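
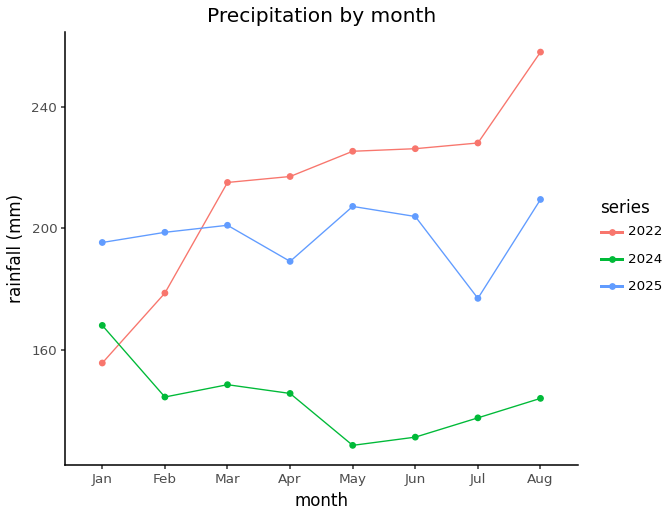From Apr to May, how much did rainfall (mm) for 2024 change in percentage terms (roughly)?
Apr ≈ 140, May ≈ 120; (120 − 140) / 140 ≈ -14.3%.

≈ -14.3%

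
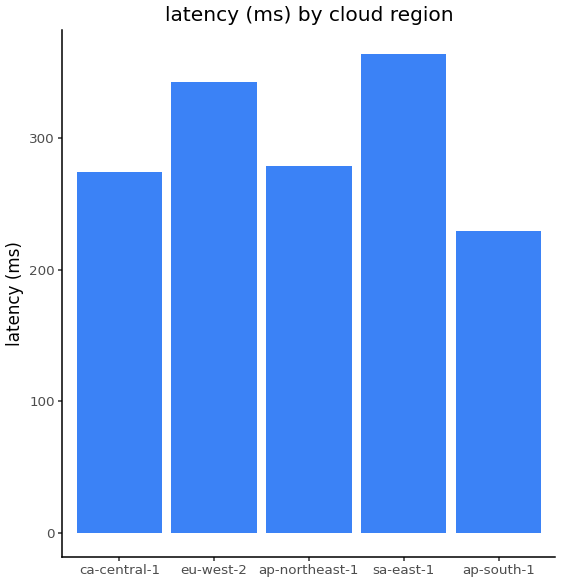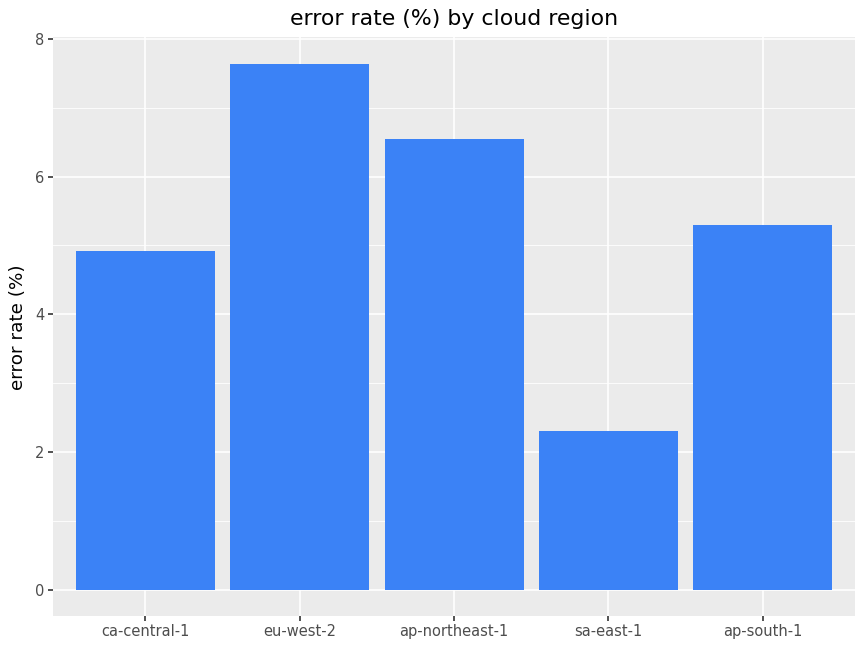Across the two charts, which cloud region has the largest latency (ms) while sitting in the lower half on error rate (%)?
Chart 2 median error rate (%) ≈ 5; below-median cloud regions: ca-central-1, sa-east-1. Among those, sa-east-1 has the highest latency (ms) (≈ 350).

sa-east-1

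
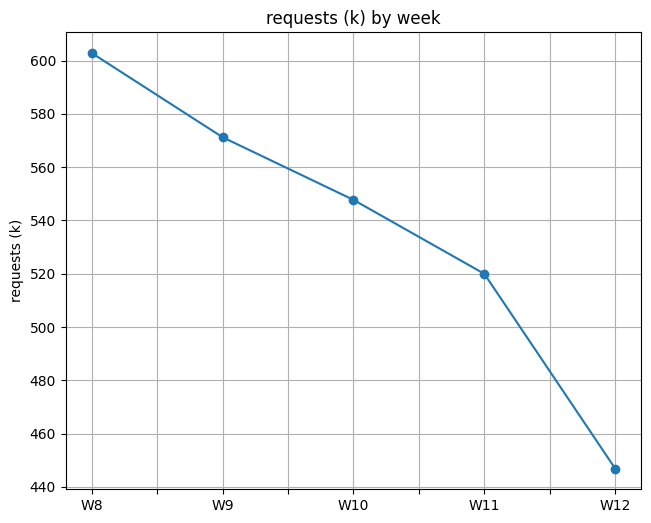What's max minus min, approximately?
≈ 160

Max W8 ≈ 600, min W12 ≈ 440; range ≈ 160.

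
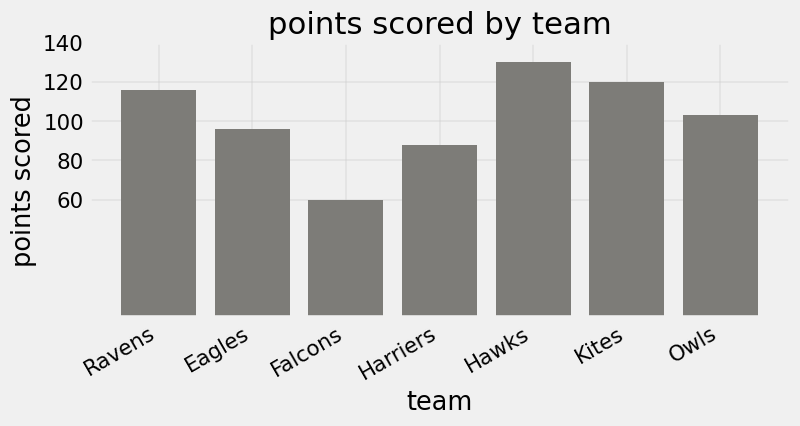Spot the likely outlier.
Falcons ≈ 60; the rest sit between ≈ 80 and ≈ 120.

Falcons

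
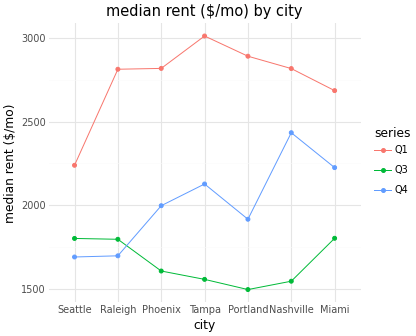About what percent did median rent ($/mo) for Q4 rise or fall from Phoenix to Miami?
Phoenix ≈ 2000, Miami ≈ 2200; (2200 − 2000) / 2000 ≈ +10%.

≈ +10%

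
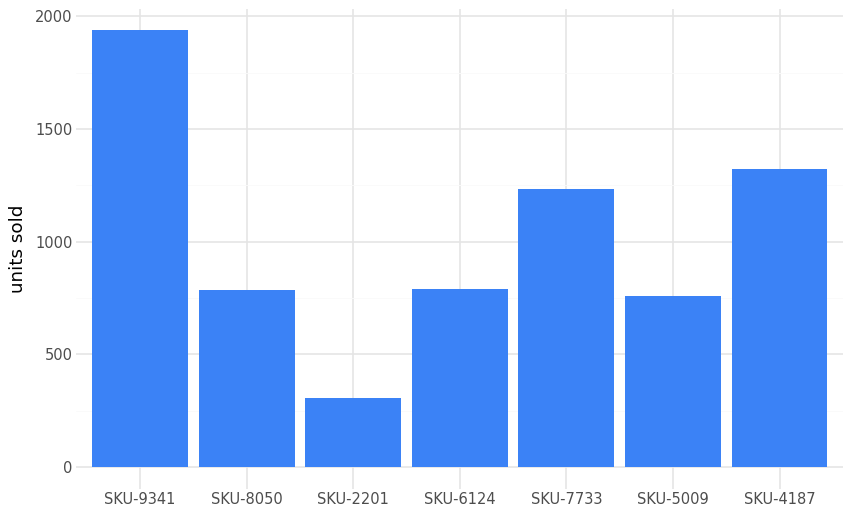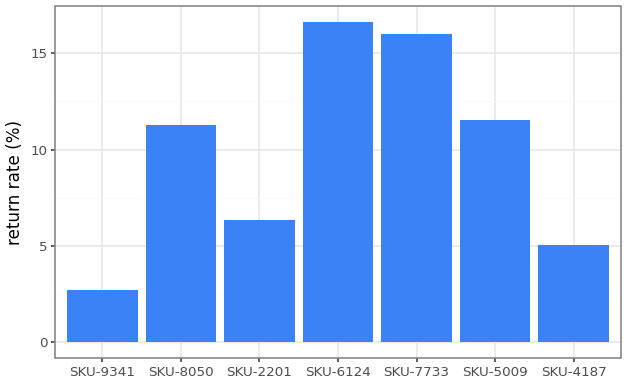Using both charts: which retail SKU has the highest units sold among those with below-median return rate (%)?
Chart 2 median return rate (%) ≈ 12; below-median retail SKUs: SKU-9341, SKU-2201, SKU-4187. Among those, SKU-9341 has the highest units sold (≈ 2000).

SKU-9341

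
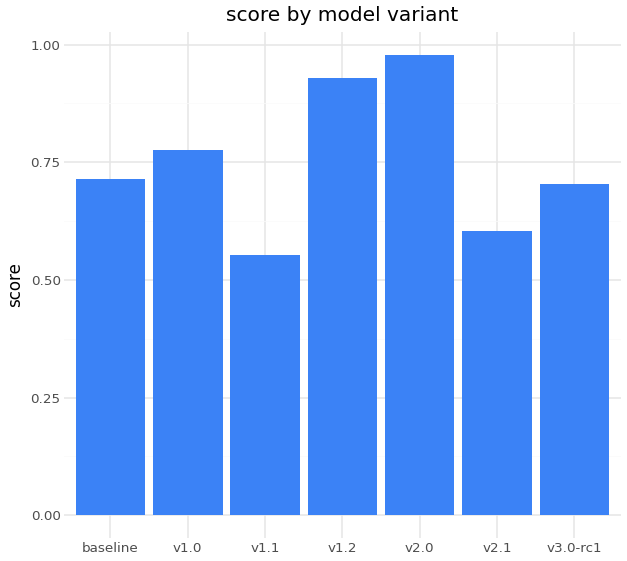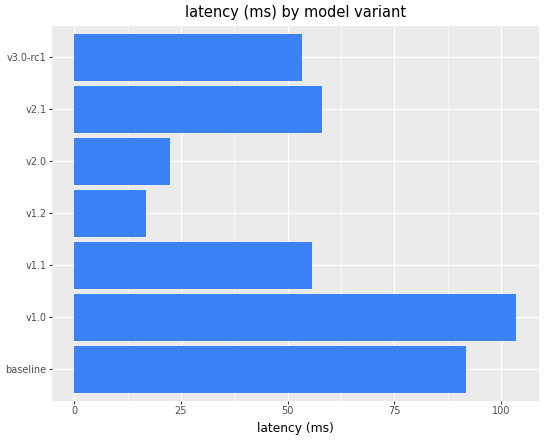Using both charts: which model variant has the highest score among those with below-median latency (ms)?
v2.0

Chart 2 median latency (ms) ≈ 60; below-median model variants: v1.2, v2.0, v3.0-rc1. Among those, v2.0 has the highest score (≈ 1).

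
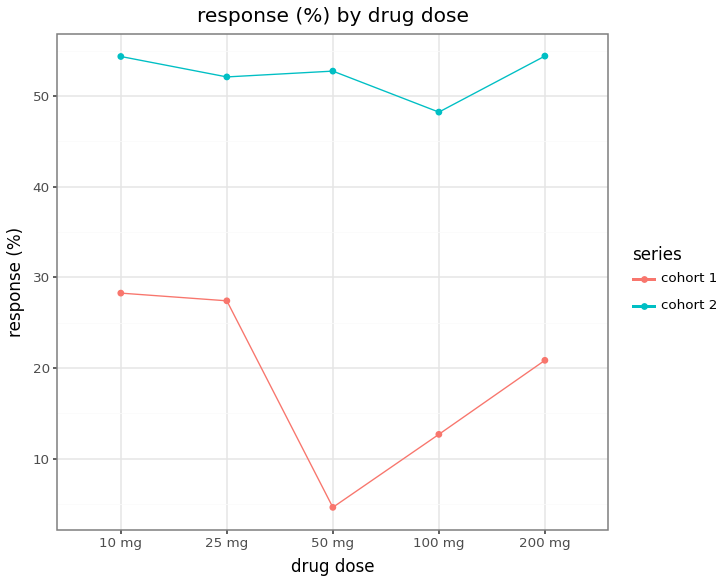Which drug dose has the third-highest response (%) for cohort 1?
200 mg

Top 4 for cohort 1: 10 mg ≈ 30, 25 mg ≈ 25, 200 mg ≈ 20, 100 mg ≈ 15.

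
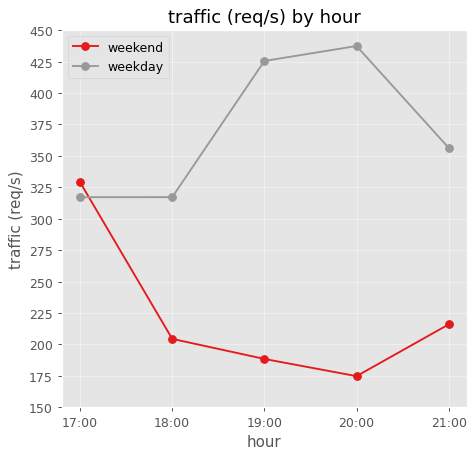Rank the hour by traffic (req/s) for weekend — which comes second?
Top 3 for weekend: 17:00 ≈ 325, 21:00 ≈ 225, 18:00 ≈ 200.

21:00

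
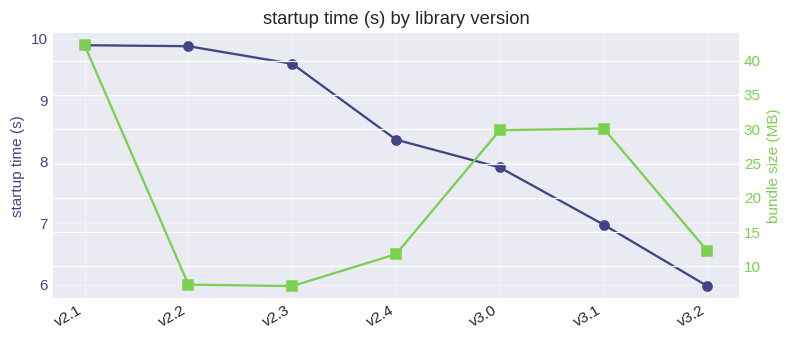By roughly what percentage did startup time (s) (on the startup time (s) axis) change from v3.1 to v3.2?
v3.1 ≈ 7.0, v3.2 ≈ 6.0; (6.0 − 7.0) / 7.0 ≈ -14.3%.

≈ -14.3%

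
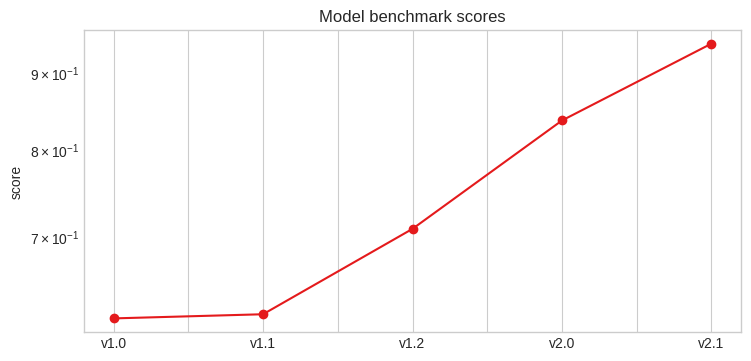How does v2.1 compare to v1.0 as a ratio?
≈ 1.58×

v2.1 ≈ 0.95, v1.0 ≈ 0.60; 0.95/0.60 ≈ 1.58.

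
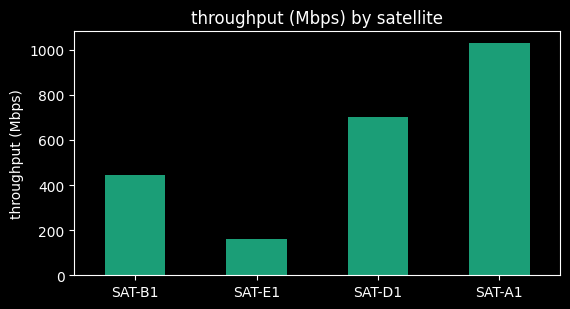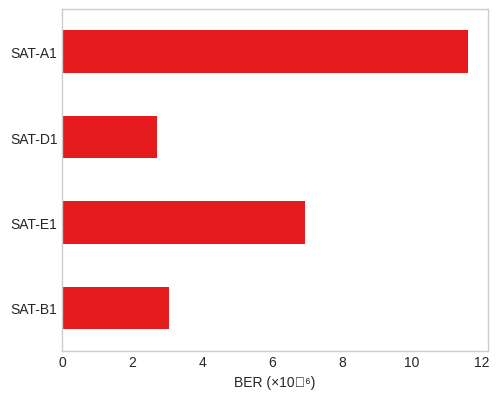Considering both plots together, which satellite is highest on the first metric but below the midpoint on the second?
SAT-D1

Chart 2 median BER (×10⁻⁶) ≈ 6; below-median satellites: SAT-B1, SAT-D1. Among those, SAT-D1 has the highest throughput (Mbps) (≈ 700).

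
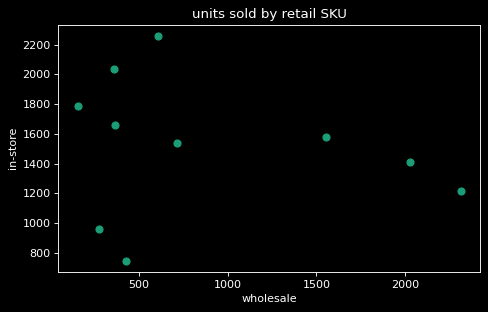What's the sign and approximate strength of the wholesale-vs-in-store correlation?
no clear correlation

Points are roughly uncorrelated; weak (|r| ≈ 0.2).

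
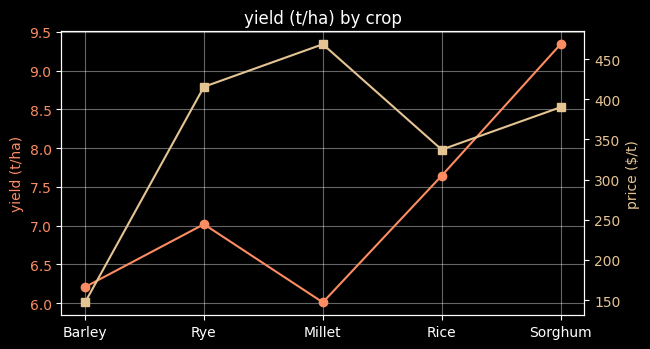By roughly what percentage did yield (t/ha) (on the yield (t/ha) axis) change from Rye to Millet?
Rye ≈ 7.0, Millet ≈ 6.0; (6.0 − 7.0) / 7.0 ≈ -14.3%.

≈ -14.3%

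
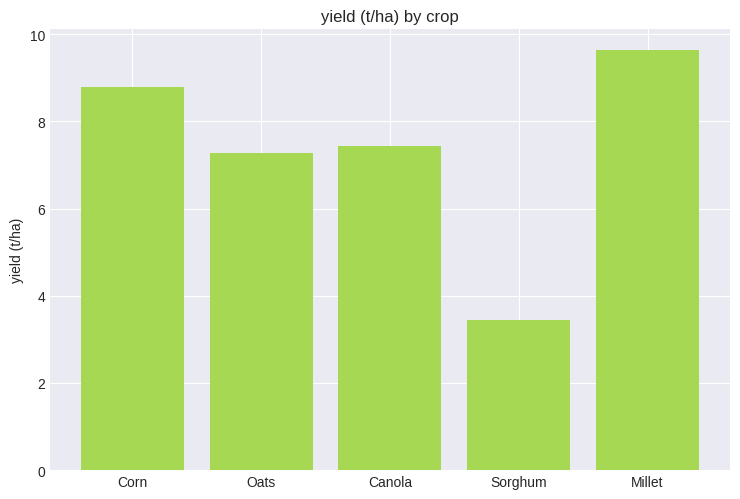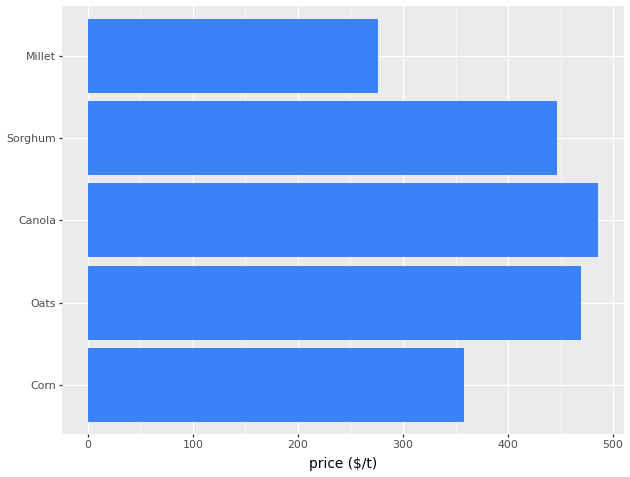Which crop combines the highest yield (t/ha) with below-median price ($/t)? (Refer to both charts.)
Chart 2 median price ($/t) ≈ 450; below-median crops: Corn, Millet. Among those, Millet has the highest yield (t/ha) (≈ 10).

Millet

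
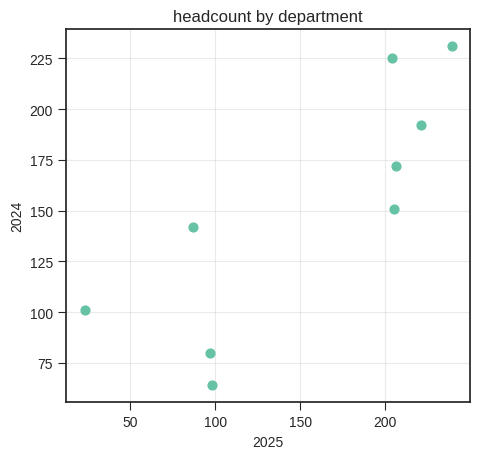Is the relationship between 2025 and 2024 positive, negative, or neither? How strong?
Points are positively correlated; strong (|r| ≈ 0.8).

positive, strong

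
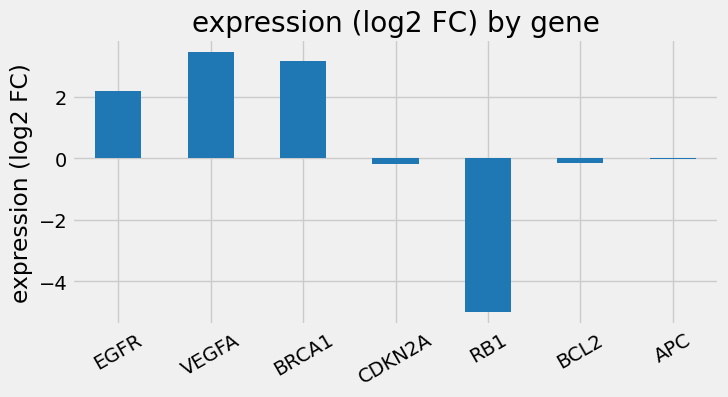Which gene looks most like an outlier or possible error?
RB1

RB1 ≈ -5; the rest sit between ≈ 0 and ≈ 3.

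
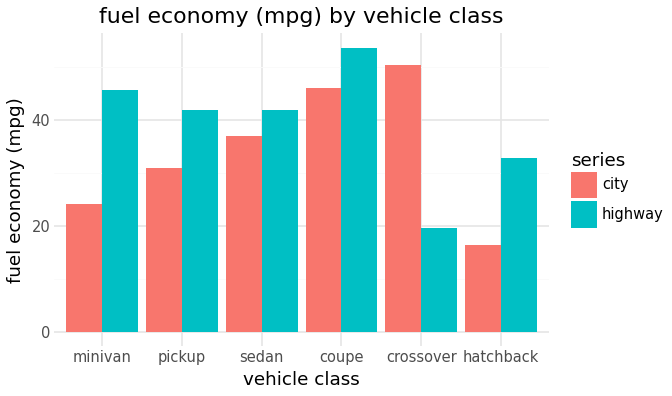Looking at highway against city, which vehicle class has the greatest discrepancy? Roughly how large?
crossover, ≈ 30 mpg

crossover: highway ≈ 20, city ≈ 50 → gap ≈ 30. Next-largest (minivan) is only ≈ 20.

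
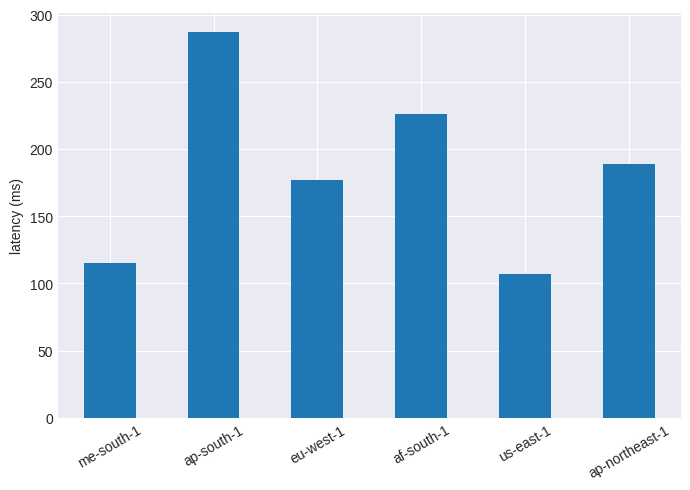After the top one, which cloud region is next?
af-south-1

Top 3: ap-south-1 ≈ 275, af-south-1 ≈ 225, ap-northeast-1 ≈ 200.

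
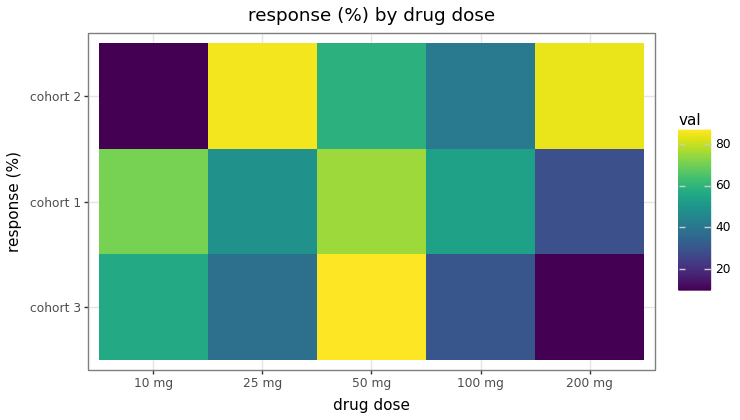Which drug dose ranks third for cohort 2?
Top 4 for cohort 2: 25 mg ≈ 90, 200 mg ≈ 80, 50 mg ≈ 60, 100 mg ≈ 40.

50 mg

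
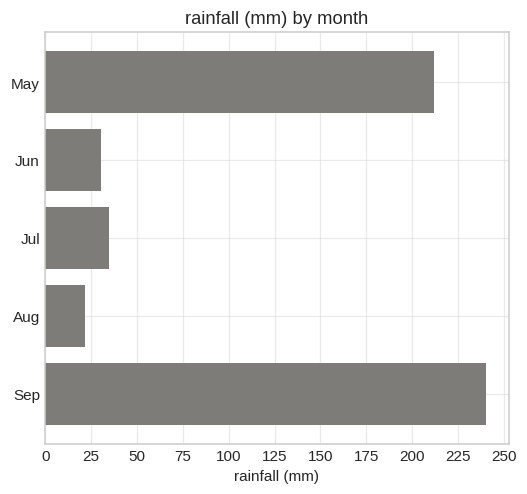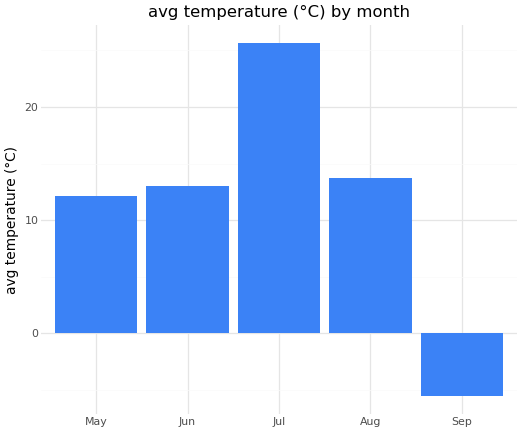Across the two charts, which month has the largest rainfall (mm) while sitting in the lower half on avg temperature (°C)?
Chart 2 median avg temperature (°C) ≈ 15; below-median months: May, Sep. Among those, Sep has the highest rainfall (mm) (≈ 250).

Sep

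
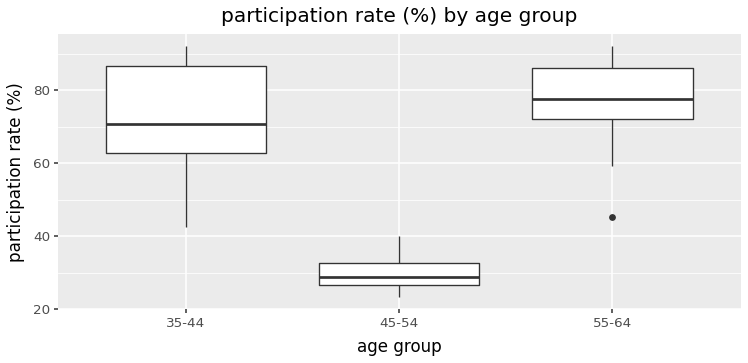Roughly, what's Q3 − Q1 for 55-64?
Q3 ≈ 85, Q1 ≈ 70; IQR ≈ 15.

≈ 15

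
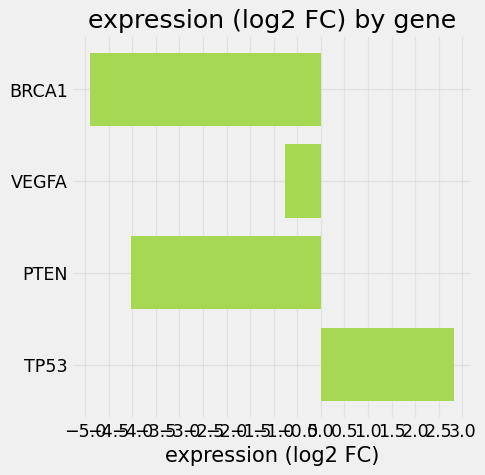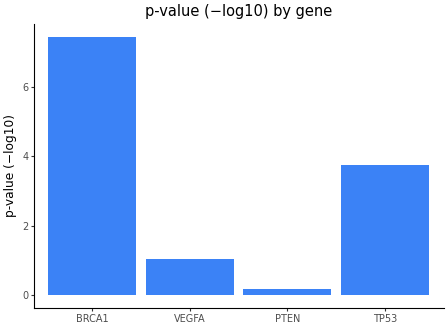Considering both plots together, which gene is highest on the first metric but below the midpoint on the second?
Chart 2 median p-value (−log10) ≈ 2; below-median genes: VEGFA, PTEN. Among those, VEGFA has the highest expression (log2 FC) (≈ -1).

VEGFA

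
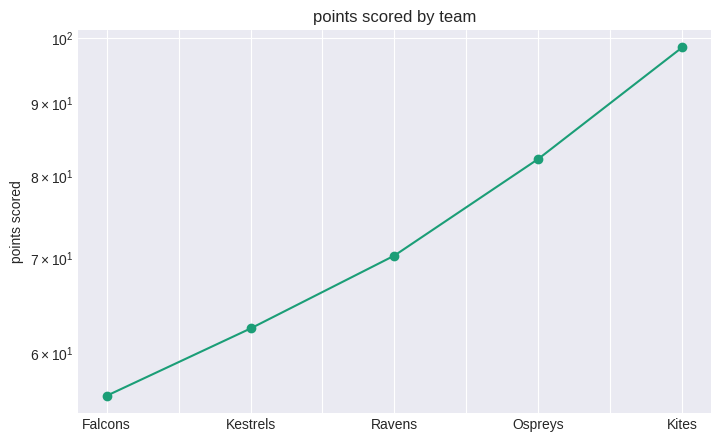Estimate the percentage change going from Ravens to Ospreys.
Ravens ≈ 70, Ospreys ≈ 80; (80 − 70) / 70 ≈ +14.3%.

≈ +14.3%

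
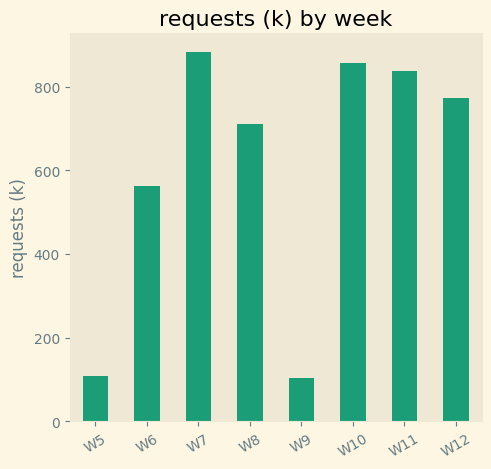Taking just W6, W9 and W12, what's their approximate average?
(600 + 100 + 800) / 3 ≈ 500.

≈ 500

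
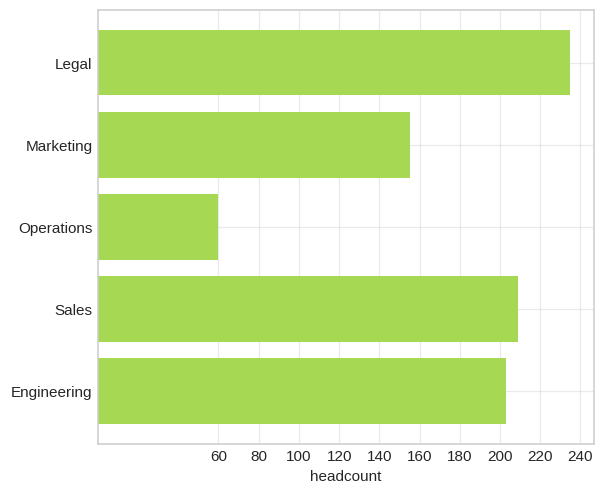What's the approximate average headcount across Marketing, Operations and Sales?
(160 + 60 + 200) / 3 ≈ 140.

≈ 140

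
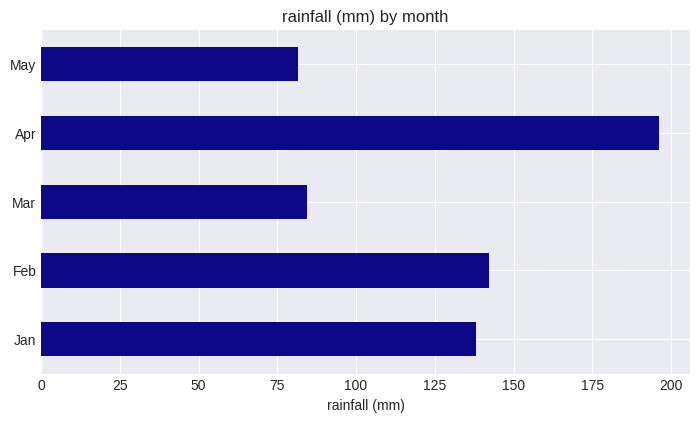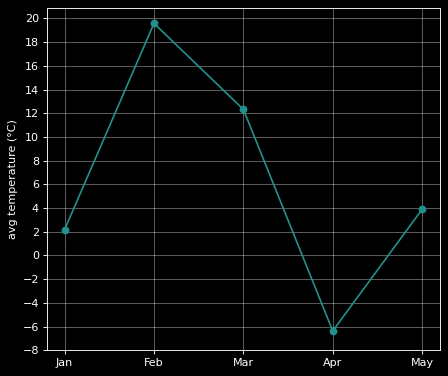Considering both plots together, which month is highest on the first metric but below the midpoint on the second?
Apr

Chart 2 median avg temperature (°C) ≈ 4; below-median months: Jan, Apr. Among those, Apr has the highest rainfall (mm) (≈ 200).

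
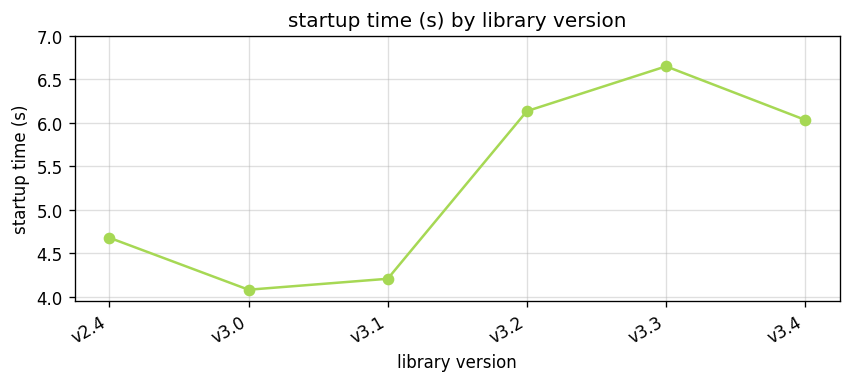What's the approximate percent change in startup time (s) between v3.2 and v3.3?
≈ +8.3%

v3.2 ≈ 6.0, v3.3 ≈ 6.5; (6.5 − 6.0) / 6.0 ≈ +8.3%.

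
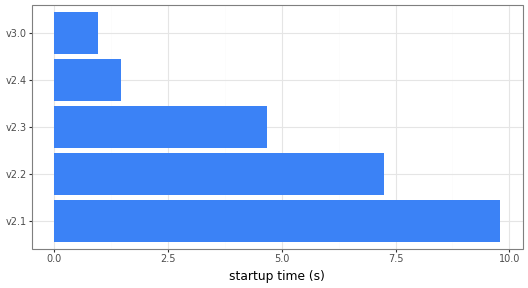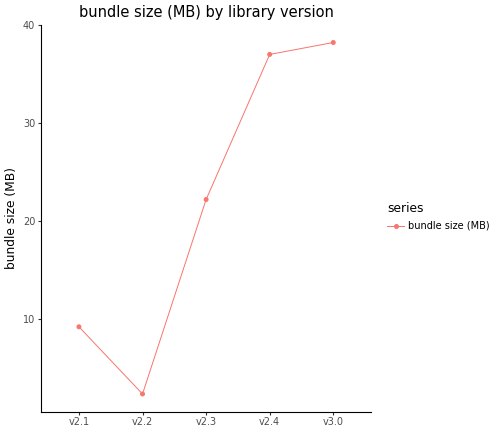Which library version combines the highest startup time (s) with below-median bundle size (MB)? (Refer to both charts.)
v2.1

Chart 2 median bundle size (MB) ≈ 20; below-median library versions: v2.1, v2.2. Among those, v2.1 has the highest startup time (s) (≈ 10).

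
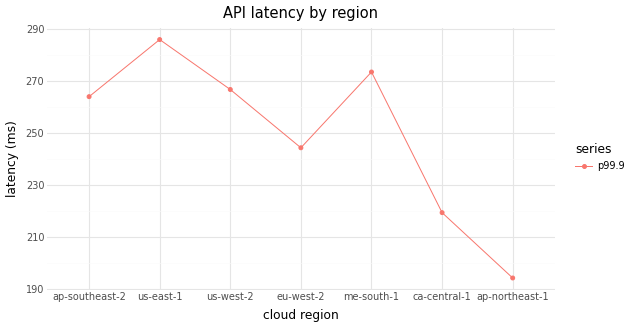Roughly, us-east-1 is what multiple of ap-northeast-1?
us-east-1 ≈ 290, ap-northeast-1 ≈ 190; 290/190 ≈ 1.53.

≈ 1.53×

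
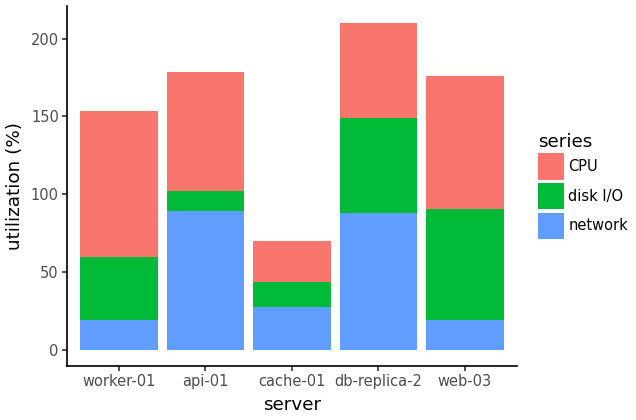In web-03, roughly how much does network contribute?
network top ≈ 20, bottom ≈ 0; segment ≈ 20.

≈ 20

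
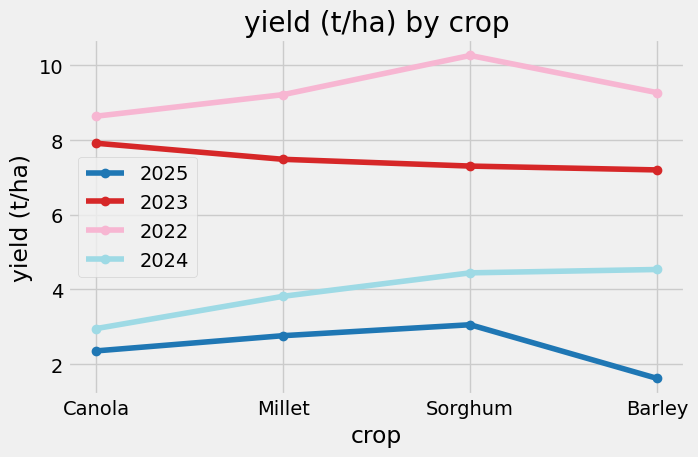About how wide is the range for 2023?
≈ 1

Max Canola ≈ 8, min Barley ≈ 7; range ≈ 1.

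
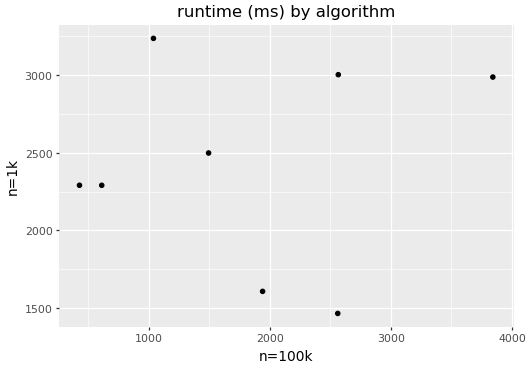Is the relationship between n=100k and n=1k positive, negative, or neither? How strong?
no clear correlation

Points are roughly uncorrelated; weak (|r| ≈ 0.1).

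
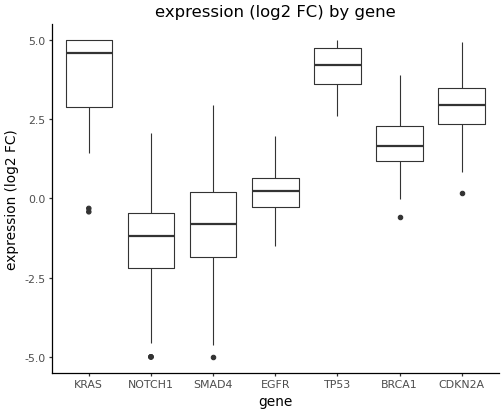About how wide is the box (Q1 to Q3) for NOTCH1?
≈ 2

Q3 ≈ 0, Q1 ≈ -2; IQR ≈ 2.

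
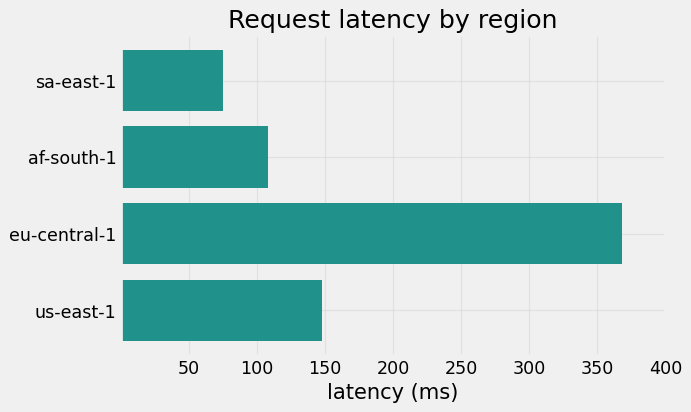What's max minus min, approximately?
≈ 250

Max eu-central-1 ≈ 350, min sa-east-1 ≈ 100; range ≈ 250.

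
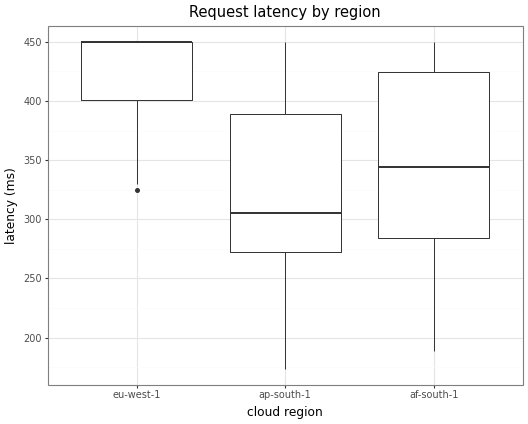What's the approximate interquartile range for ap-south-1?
≈ 120

Q3 ≈ 390, Q1 ≈ 270; IQR ≈ 120.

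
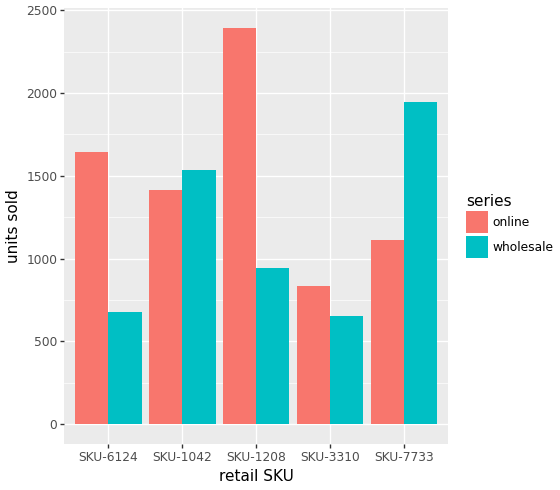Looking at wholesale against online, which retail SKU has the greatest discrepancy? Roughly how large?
SKU-1208: wholesale ≈ 1000, online ≈ 2400 → gap ≈ 1400. Next-largest (SKU-6124) is only ≈ 1000.

SKU-1208, ≈ 1400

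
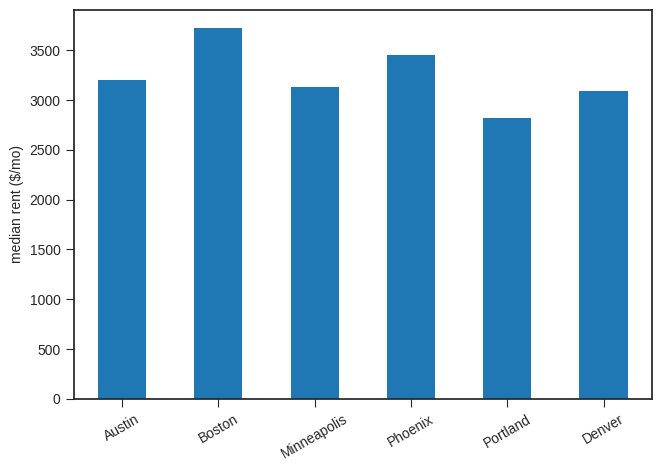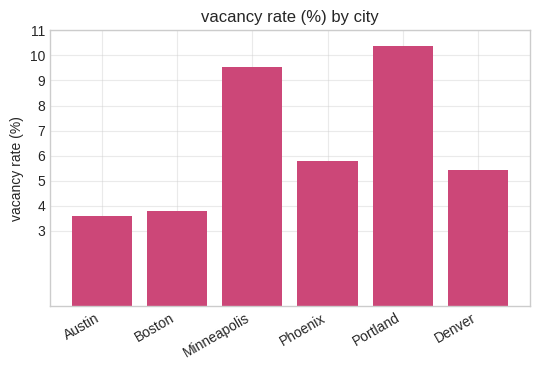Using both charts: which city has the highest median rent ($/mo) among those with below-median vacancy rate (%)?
Boston

Chart 2 median vacancy rate (%) ≈ 6; below-median cities: Austin, Boston, Denver. Among those, Boston has the highest median rent ($/mo) (≈ 3500).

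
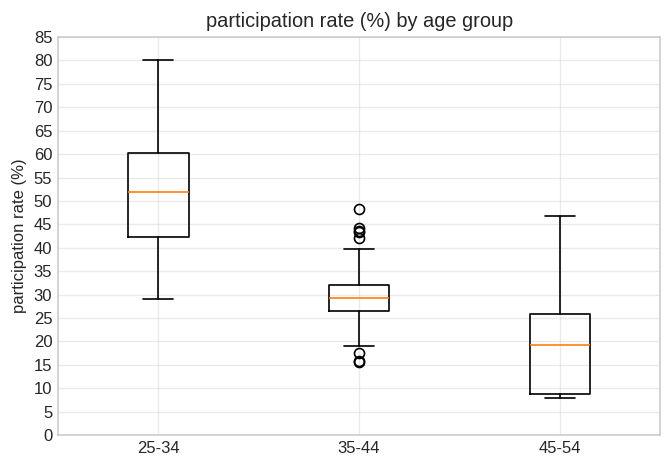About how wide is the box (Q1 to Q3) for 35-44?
≈ 5

Q3 ≈ 30, Q1 ≈ 25; IQR ≈ 5.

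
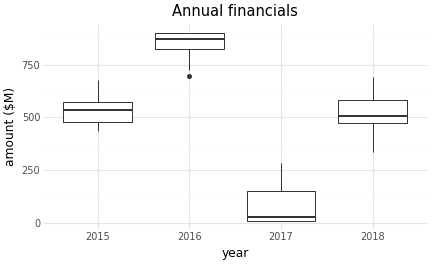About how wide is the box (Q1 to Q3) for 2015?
≈ 100

Q3 ≈ 600, Q1 ≈ 500; IQR ≈ 100.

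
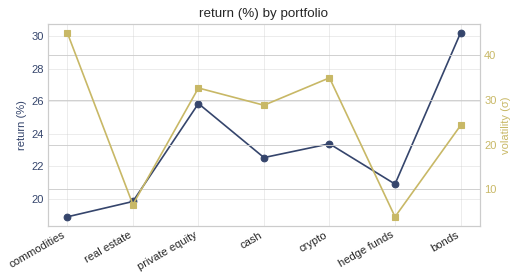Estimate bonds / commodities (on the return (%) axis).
≈ 1.58×

bonds ≈ 30, commodities ≈ 19; 30/19 ≈ 1.58.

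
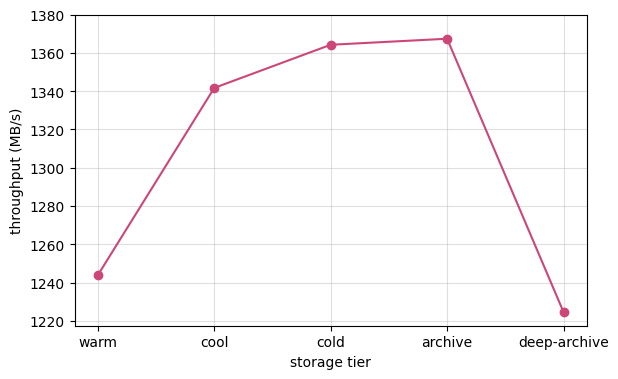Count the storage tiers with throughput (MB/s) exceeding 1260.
3

Above 1260: cool, cold, archive.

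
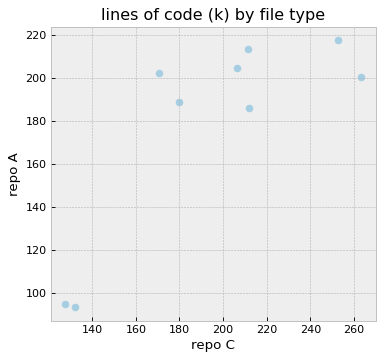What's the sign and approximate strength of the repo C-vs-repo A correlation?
positive, strong

Points are positively correlated; strong (|r| ≈ 0.8).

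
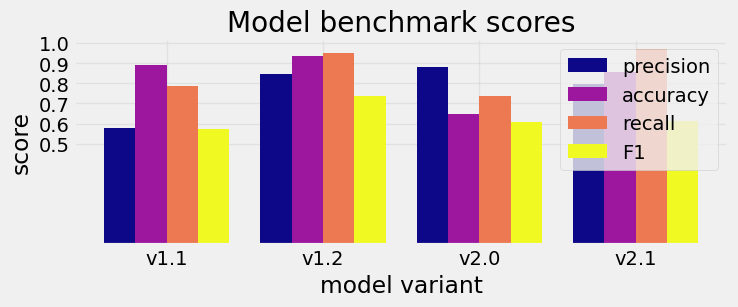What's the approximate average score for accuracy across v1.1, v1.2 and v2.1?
≈ 0.9

(0.9 + 0.9 + 0.9) / 3 ≈ 0.9.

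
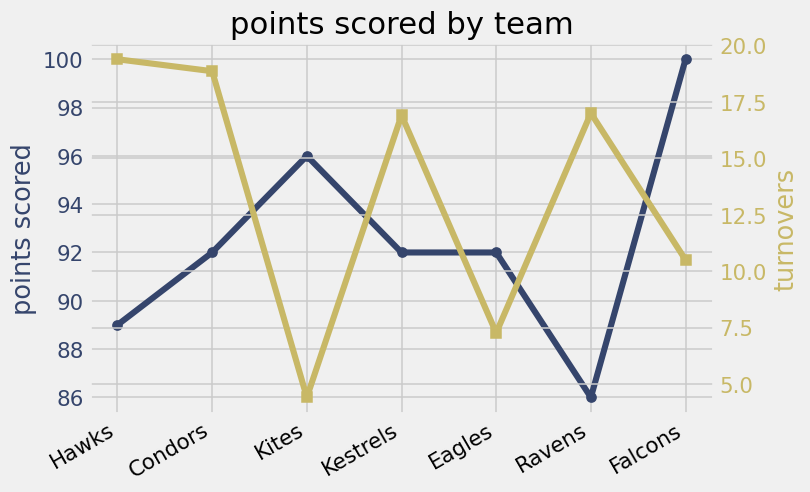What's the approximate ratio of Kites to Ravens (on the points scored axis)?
Kites ≈ 96, Ravens ≈ 86; 96/86 ≈ 1.12.

≈ 1.12×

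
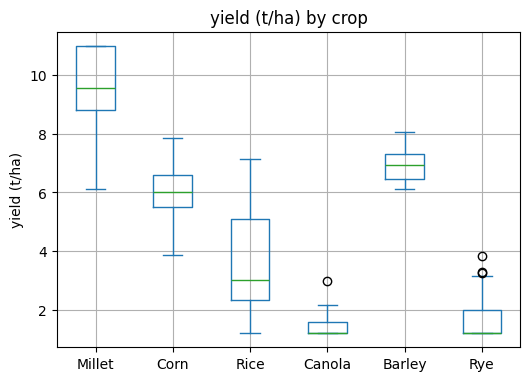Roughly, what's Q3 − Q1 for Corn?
Q3 ≈ 7, Q1 ≈ 6; IQR ≈ 1.

≈ 1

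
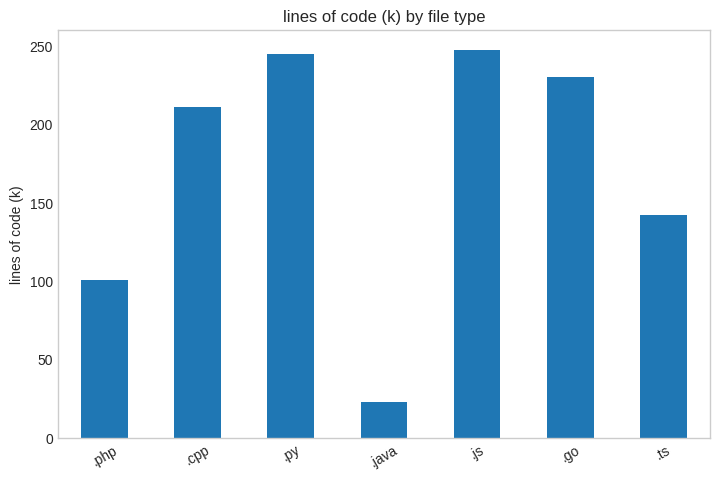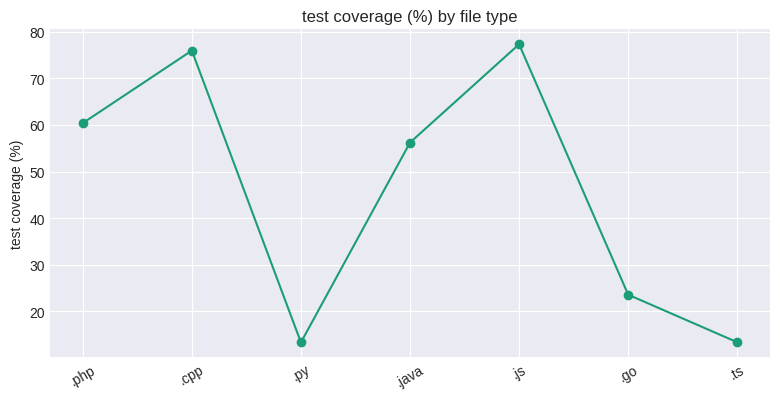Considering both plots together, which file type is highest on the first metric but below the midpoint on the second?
Chart 2 median test coverage (%) ≈ 60; below-median file types: .py, .go, .ts. Among those, .py has the highest lines of code (k) (≈ 250).

.py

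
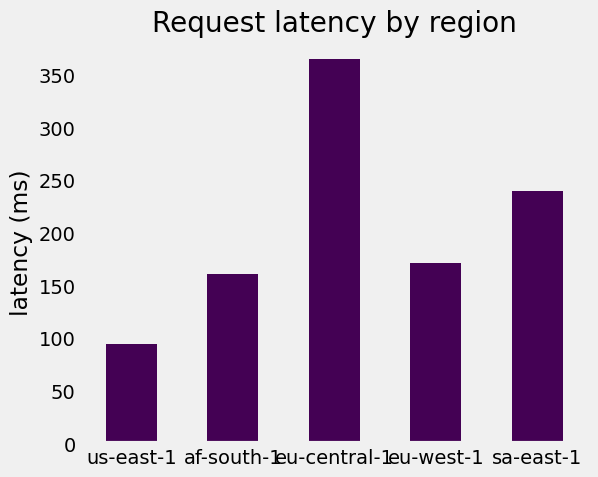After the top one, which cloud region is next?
Top 3: eu-central-1 ≈ 350, sa-east-1 ≈ 250, eu-west-1 ≈ 150.

sa-east-1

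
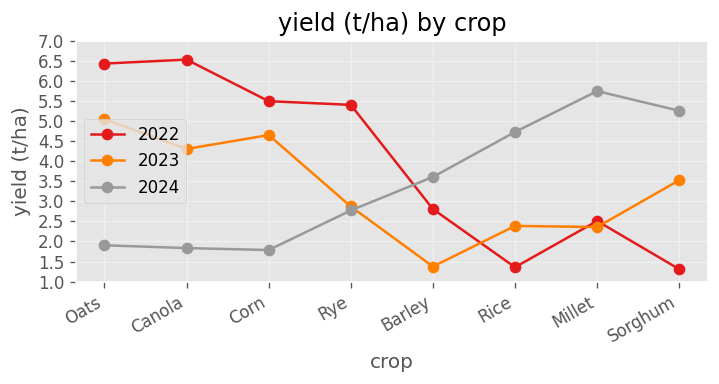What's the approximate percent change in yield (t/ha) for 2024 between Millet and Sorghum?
Millet ≈ 6.0, Sorghum ≈ 5.5; (5.5 − 6.0) / 6.0 ≈ -8.3%.

≈ -8.3%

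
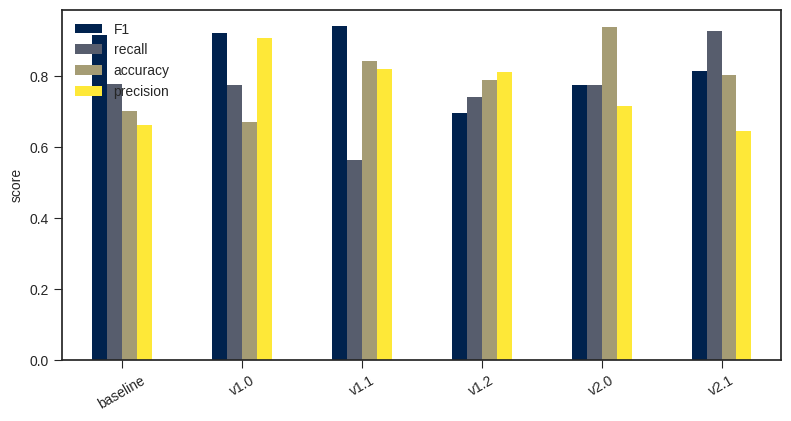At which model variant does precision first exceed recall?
baseline: precision ≈ 0.7 vs recall ≈ 0.8 (not yet); v1.0: precision ≈ 0.9 vs recall ≈ 0.8 (first crossover).

v1.0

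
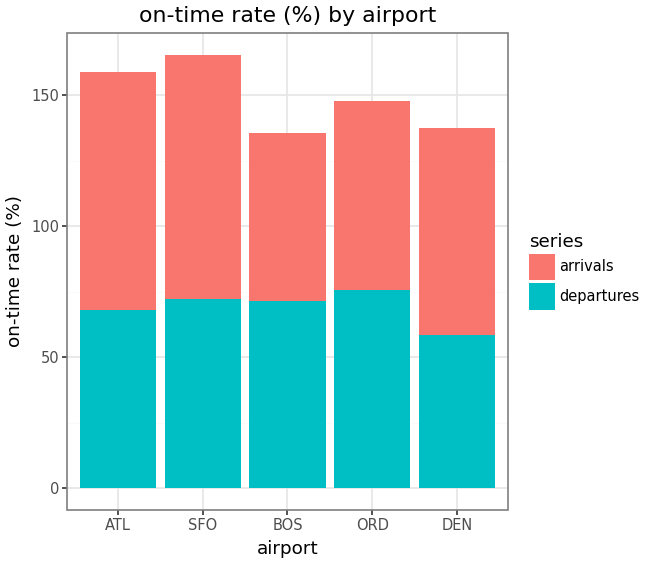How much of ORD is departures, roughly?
≈ 80

departures top ≈ 80, bottom ≈ 0; segment ≈ 80.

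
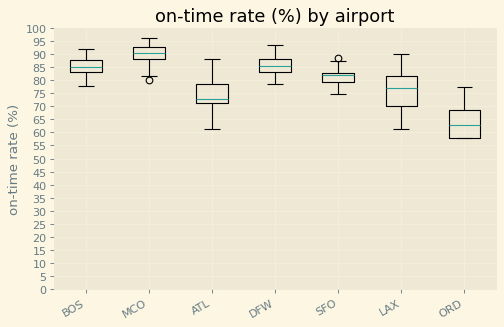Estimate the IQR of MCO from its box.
Q3 ≈ 95, Q1 ≈ 90; IQR ≈ 5.

≈ 5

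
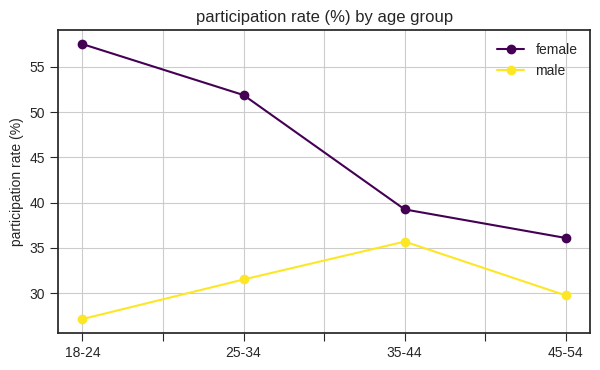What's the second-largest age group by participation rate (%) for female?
Top 3 for female: 18-24 ≈ 60, 25-34 ≈ 50, 35-44 ≈ 40.

25-34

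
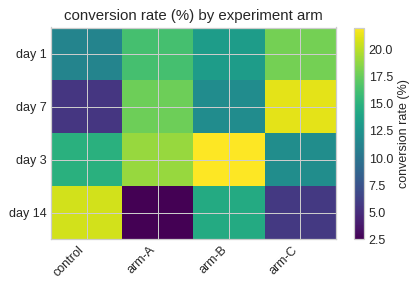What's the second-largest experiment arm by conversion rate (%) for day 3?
arm-A

Top 3 for day 3: arm-B ≈ 22, arm-A ≈ 18, control ≈ 14.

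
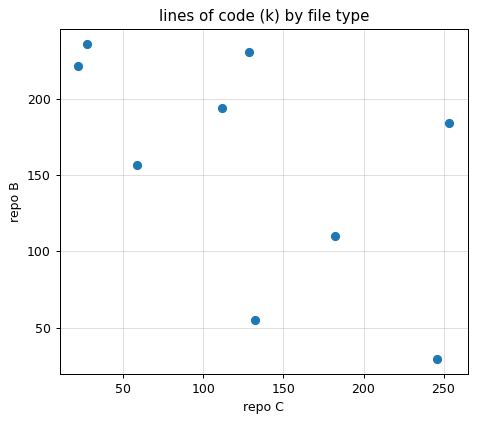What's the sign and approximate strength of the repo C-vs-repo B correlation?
negative, moderate

Points are negatively correlated; moderate (|r| ≈ 0.6).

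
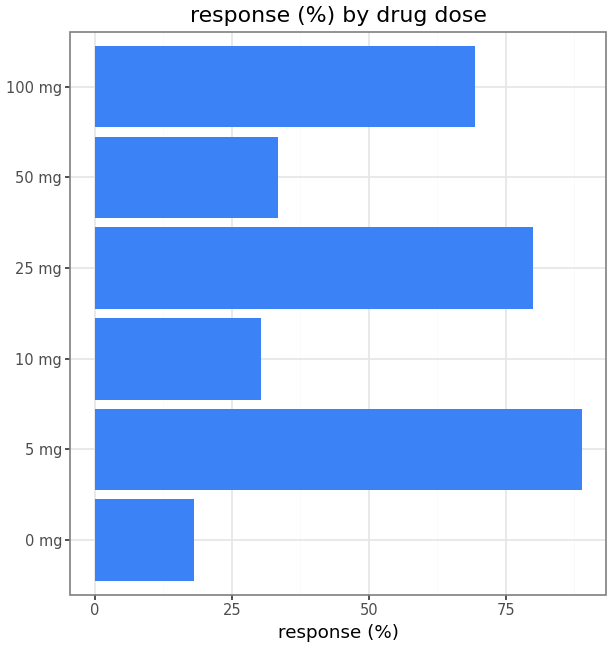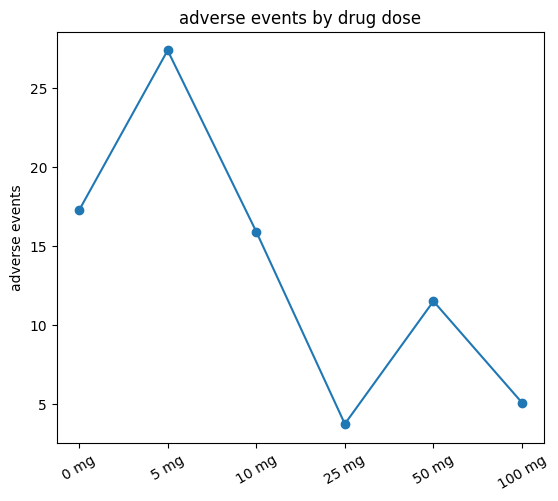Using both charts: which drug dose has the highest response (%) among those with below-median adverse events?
25 mg

Chart 2 median adverse events ≈ 15; below-median drug doses: 25 mg, 50 mg, 100 mg. Among those, 25 mg has the highest response (%) (≈ 80).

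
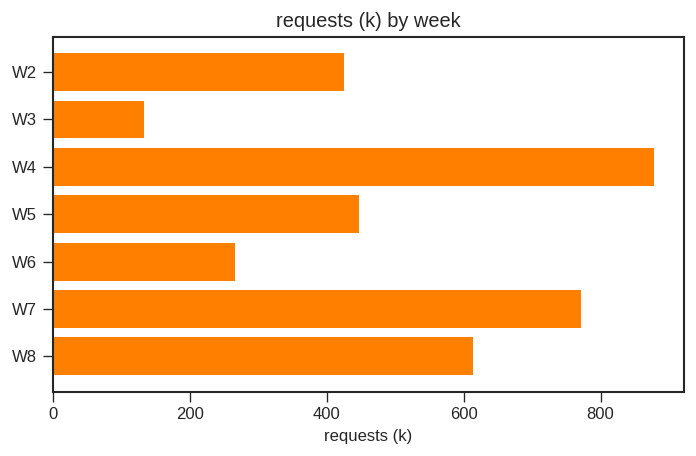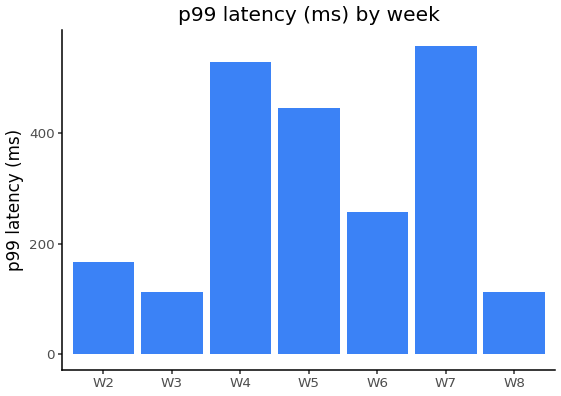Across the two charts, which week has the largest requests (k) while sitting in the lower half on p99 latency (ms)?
W8

Chart 2 median p99 latency (ms) ≈ 300; below-median weeks: W2, W3, W8. Among those, W8 has the highest requests (k) (≈ 600).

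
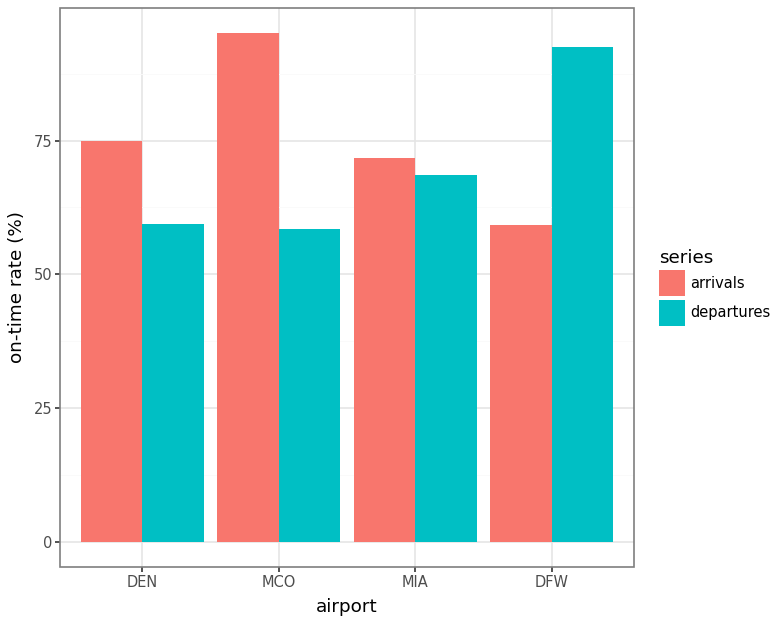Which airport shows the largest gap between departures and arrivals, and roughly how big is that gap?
MCO, ≈ 40 %

MCO: departures ≈ 60, arrivals ≈ 100 → gap ≈ 40. Next-largest (DFW) is only ≈ 30.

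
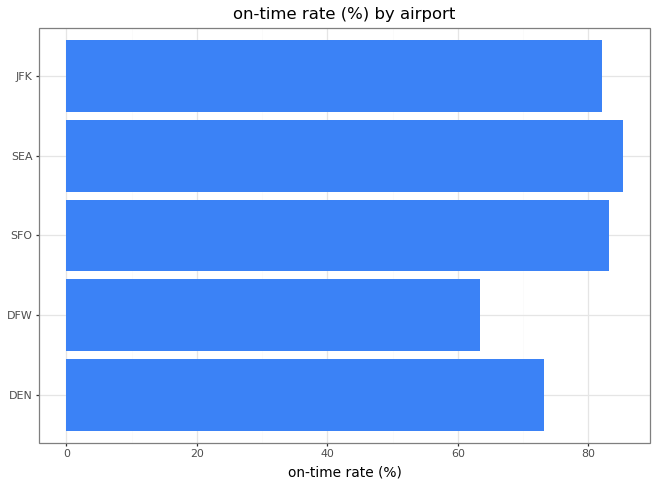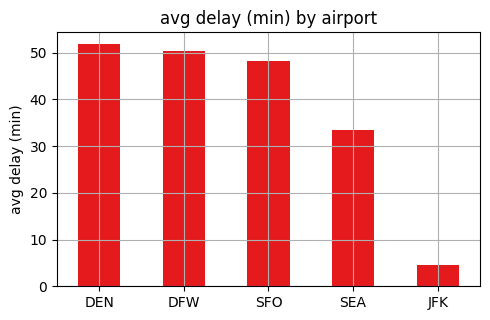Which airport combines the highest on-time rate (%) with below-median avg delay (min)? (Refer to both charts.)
SEA

Chart 2 median avg delay (min) ≈ 50; below-median airports: SEA, JFK. Among those, SEA has the highest on-time rate (%) (≈ 90).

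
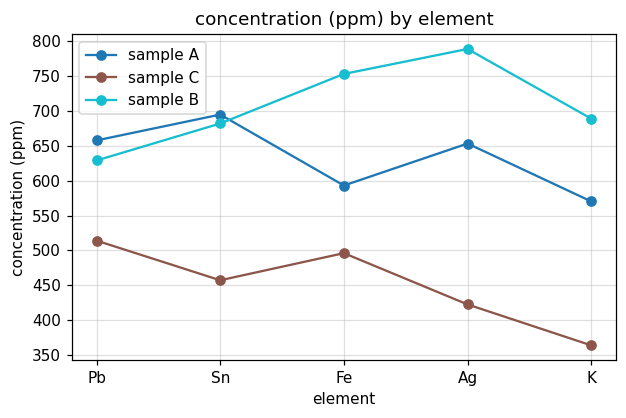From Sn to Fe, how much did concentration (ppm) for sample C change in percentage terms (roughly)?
≈ +11.1%

Sn ≈ 450, Fe ≈ 500; (500 − 450) / 450 ≈ +11.1%.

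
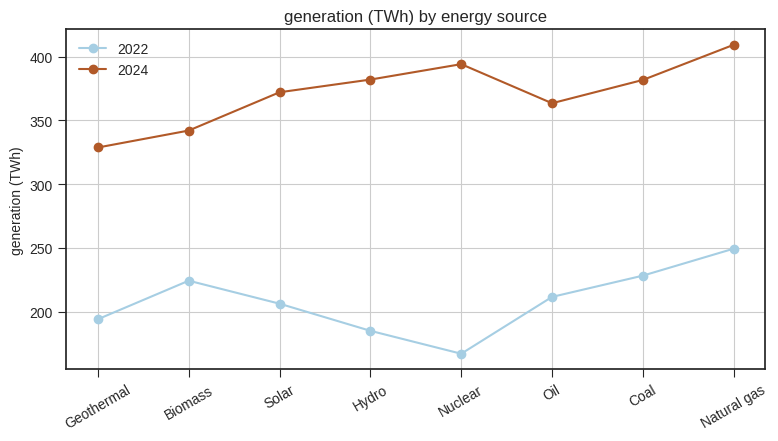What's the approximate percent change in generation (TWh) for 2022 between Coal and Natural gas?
Coal ≈ 225, Natural gas ≈ 250; (250 − 225) / 225 ≈ +11.1%.

≈ +11.1%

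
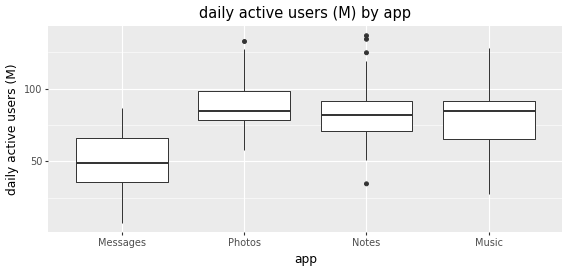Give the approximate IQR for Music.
≈ 25

Q3 ≈ 90, Q1 ≈ 65; IQR ≈ 25.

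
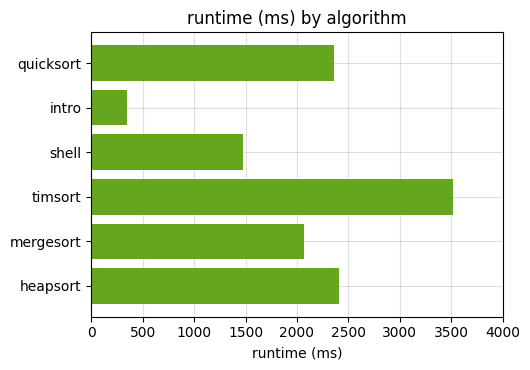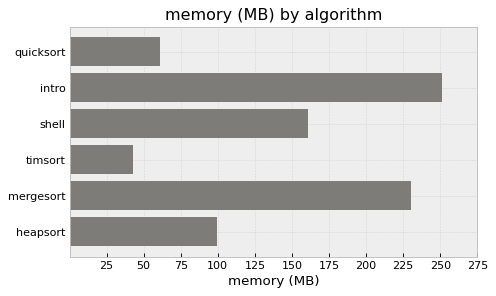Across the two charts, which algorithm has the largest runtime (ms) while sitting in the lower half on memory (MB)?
timsort

Chart 2 median memory (MB) ≈ 125; below-median algorithms: quicksort, timsort, heapsort. Among those, timsort has the highest runtime (ms) (≈ 3500).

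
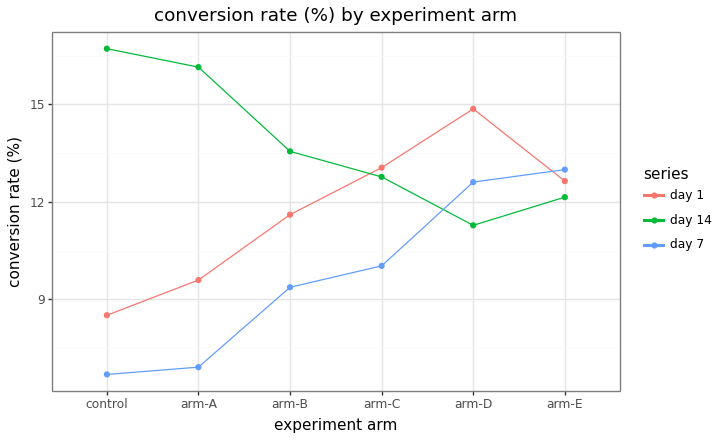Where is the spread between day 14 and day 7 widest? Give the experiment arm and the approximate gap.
control: day 14 ≈ 17, day 7 ≈ 7 → gap ≈ 10. Next-largest (arm-A) is only ≈ 9.

control, ≈ 10 %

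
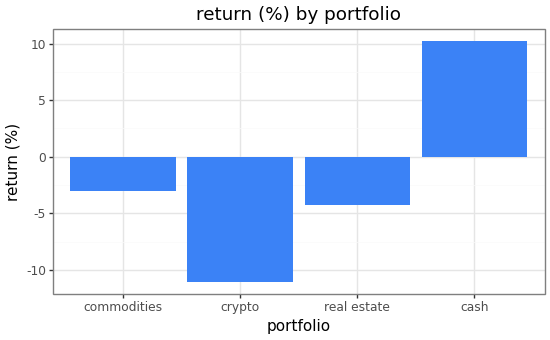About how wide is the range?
≈ 22

Max cash ≈ 10, min crypto ≈ -12; range ≈ 22.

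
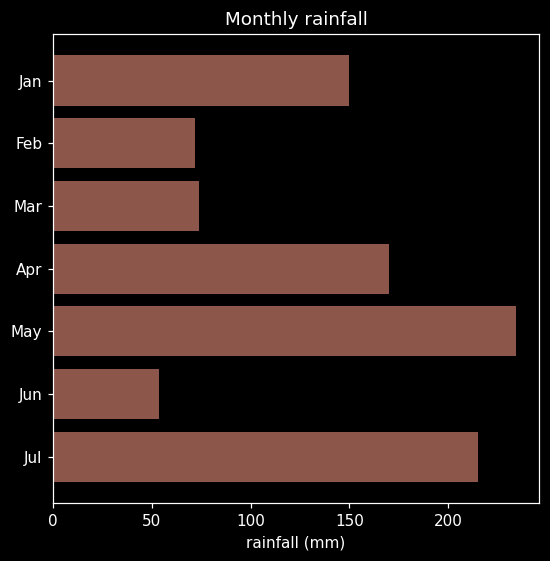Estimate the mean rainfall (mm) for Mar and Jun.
≈ 70

(80 + 60) / 2 ≈ 70.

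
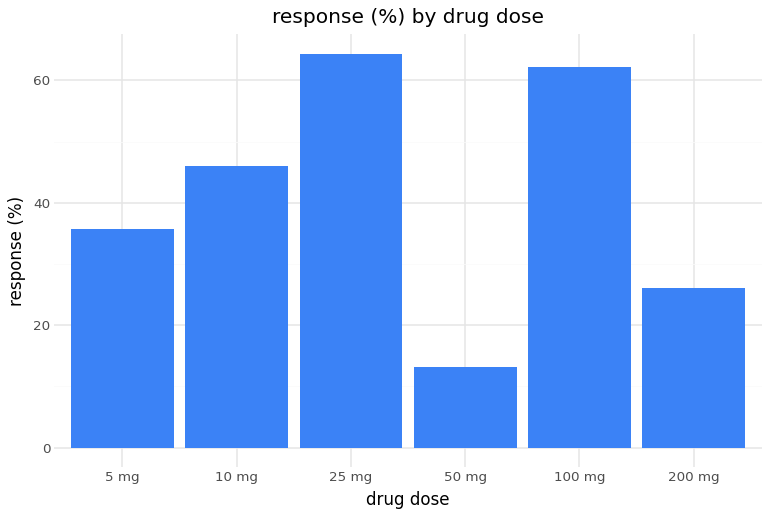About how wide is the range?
Max 25 mg ≈ 60, min 50 mg ≈ 10; range ≈ 50.

≈ 50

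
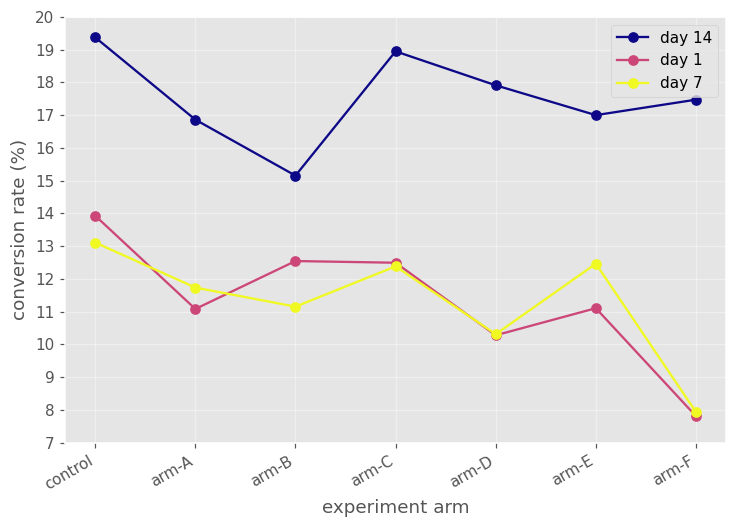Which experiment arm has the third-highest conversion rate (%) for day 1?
arm-C

Top 4 for day 1: control ≈ 14, arm-B ≈ 13, arm-C ≈ 12, arm-E ≈ 11.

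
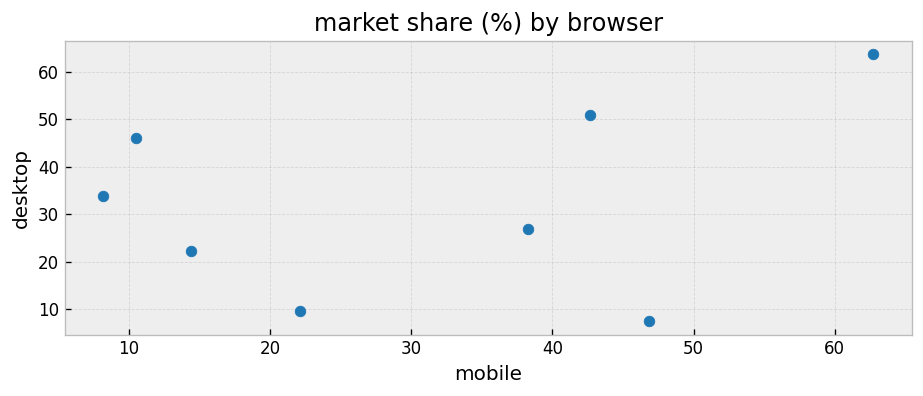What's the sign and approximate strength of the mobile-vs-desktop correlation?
Points are positively correlated; weak (|r| ≈ 0.3).

positive, weak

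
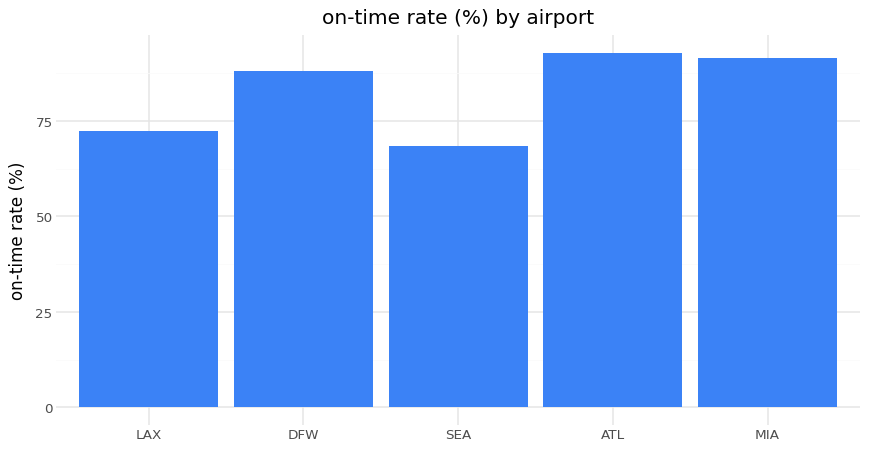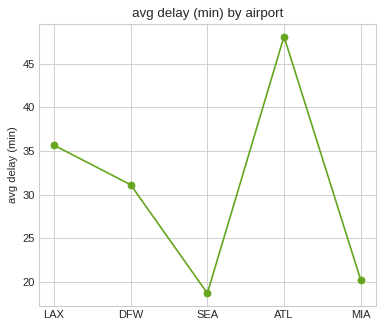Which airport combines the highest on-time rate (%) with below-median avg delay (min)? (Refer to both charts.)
Chart 2 median avg delay (min) ≈ 30; below-median airports: SEA, MIA. Among those, MIA has the highest on-time rate (%) (≈ 90).

MIA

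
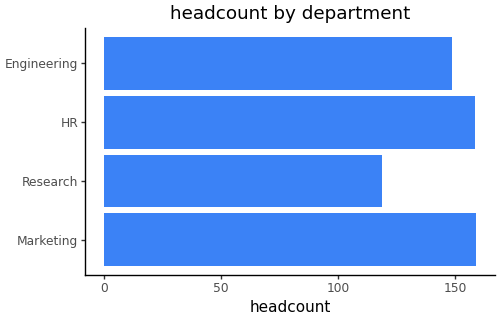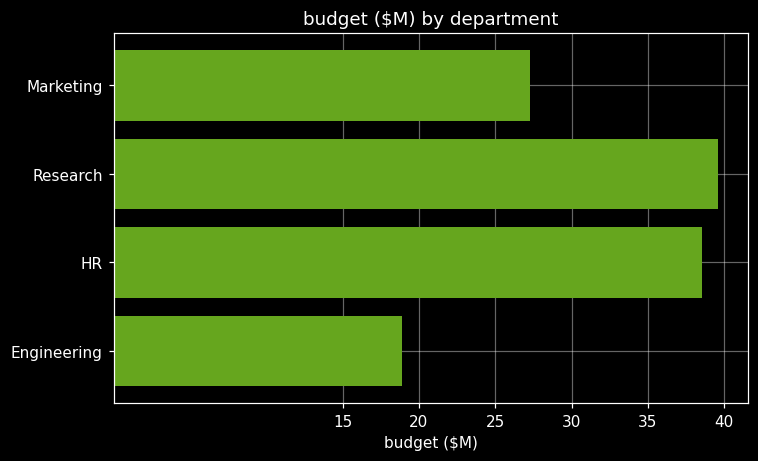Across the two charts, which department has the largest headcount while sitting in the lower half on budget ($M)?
Marketing

Chart 2 median budget ($M) ≈ 35; below-median departments: Marketing, Engineering. Among those, Marketing has the highest headcount (≈ 160).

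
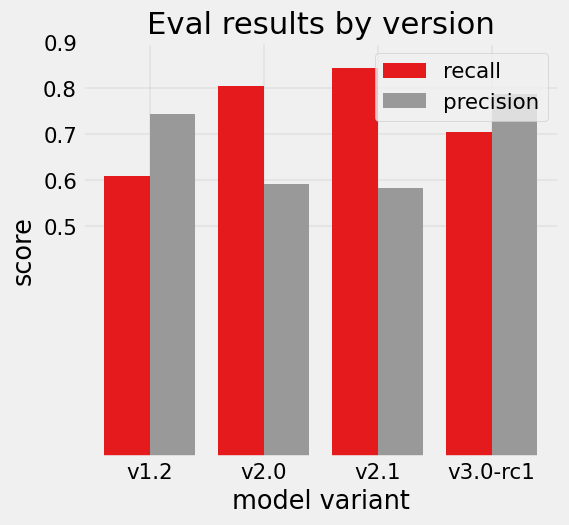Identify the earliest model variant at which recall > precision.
v1.2: recall ≈ 0.6 vs precision ≈ 0.7 (not yet); v2.0: recall ≈ 0.8 vs precision ≈ 0.6 (first crossover).

v2.0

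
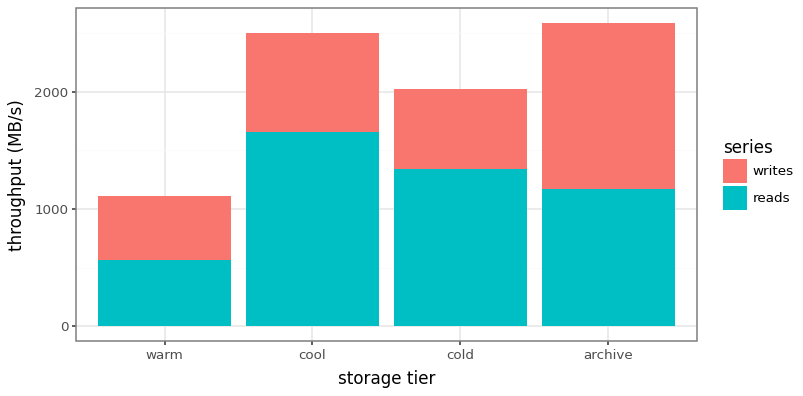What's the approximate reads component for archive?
reads top ≈ 1000, bottom ≈ 0; segment ≈ 1000.

≈ 1000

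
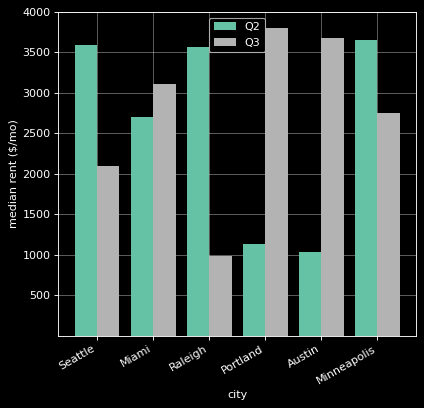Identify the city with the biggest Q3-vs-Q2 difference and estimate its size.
Portland, ≈ 3000 $/mo

Portland: Q3 ≈ 4000, Q2 ≈ 1000 → gap ≈ 3000. Next-largest (Austin) is only ≈ 2500.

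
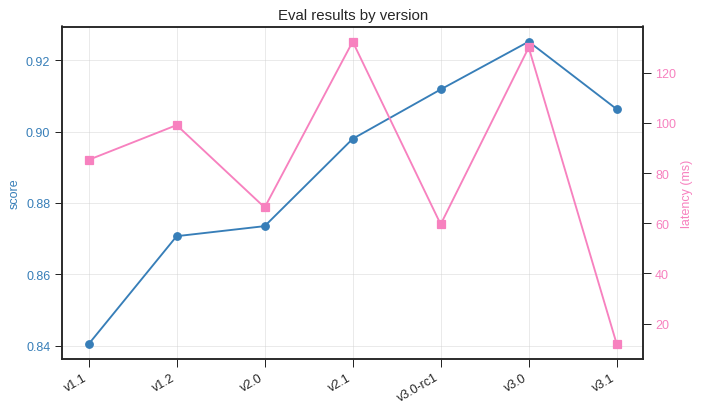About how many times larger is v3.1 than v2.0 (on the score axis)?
≈ 1.05×

v3.1 ≈ 0.91, v2.0 ≈ 0.87; 0.91/0.87 ≈ 1.05.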